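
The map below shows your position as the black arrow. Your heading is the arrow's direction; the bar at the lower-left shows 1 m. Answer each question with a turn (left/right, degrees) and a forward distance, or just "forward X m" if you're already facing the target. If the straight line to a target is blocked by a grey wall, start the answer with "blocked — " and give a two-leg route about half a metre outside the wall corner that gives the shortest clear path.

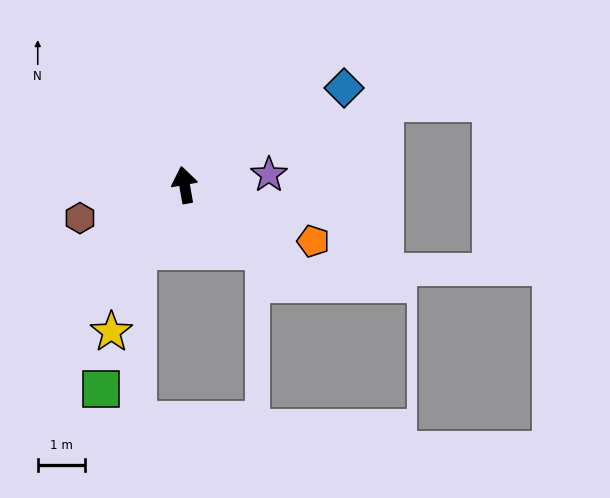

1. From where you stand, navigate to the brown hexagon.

turn left 98°, forward 2.3 m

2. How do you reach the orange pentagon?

turn right 124°, forward 3.0 m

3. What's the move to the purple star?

turn right 93°, forward 1.8 m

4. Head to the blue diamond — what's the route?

turn right 69°, forward 4.0 m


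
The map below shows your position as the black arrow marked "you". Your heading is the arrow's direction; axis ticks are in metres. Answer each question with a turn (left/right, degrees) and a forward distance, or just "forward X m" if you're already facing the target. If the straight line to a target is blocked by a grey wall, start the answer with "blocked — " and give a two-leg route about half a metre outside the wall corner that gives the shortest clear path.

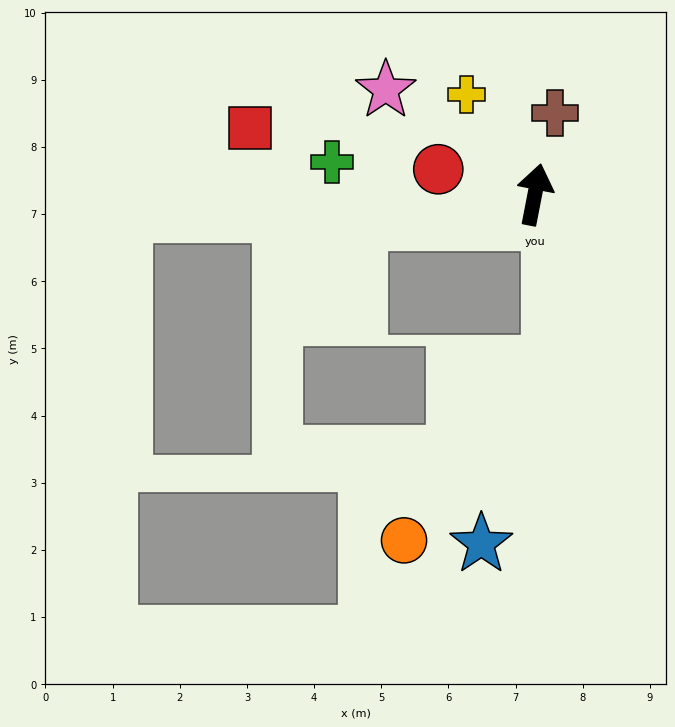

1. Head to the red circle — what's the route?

turn left 86°, forward 1.5 m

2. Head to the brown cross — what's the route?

turn right 3°, forward 1.2 m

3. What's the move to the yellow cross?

turn left 45°, forward 1.8 m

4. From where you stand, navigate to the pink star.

turn left 66°, forward 2.7 m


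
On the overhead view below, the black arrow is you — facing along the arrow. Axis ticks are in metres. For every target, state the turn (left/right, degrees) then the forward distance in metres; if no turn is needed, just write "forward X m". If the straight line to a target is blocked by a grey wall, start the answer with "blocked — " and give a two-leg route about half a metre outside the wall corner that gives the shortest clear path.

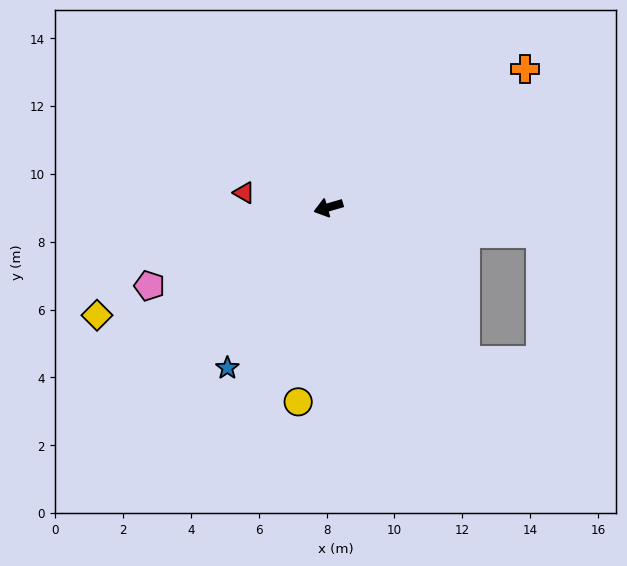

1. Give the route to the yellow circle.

turn left 65°, forward 5.8 m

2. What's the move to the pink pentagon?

turn left 7°, forward 5.8 m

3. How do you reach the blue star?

turn left 42°, forward 5.6 m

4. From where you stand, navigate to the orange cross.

turn right 161°, forward 7.1 m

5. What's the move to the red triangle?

turn right 26°, forward 2.5 m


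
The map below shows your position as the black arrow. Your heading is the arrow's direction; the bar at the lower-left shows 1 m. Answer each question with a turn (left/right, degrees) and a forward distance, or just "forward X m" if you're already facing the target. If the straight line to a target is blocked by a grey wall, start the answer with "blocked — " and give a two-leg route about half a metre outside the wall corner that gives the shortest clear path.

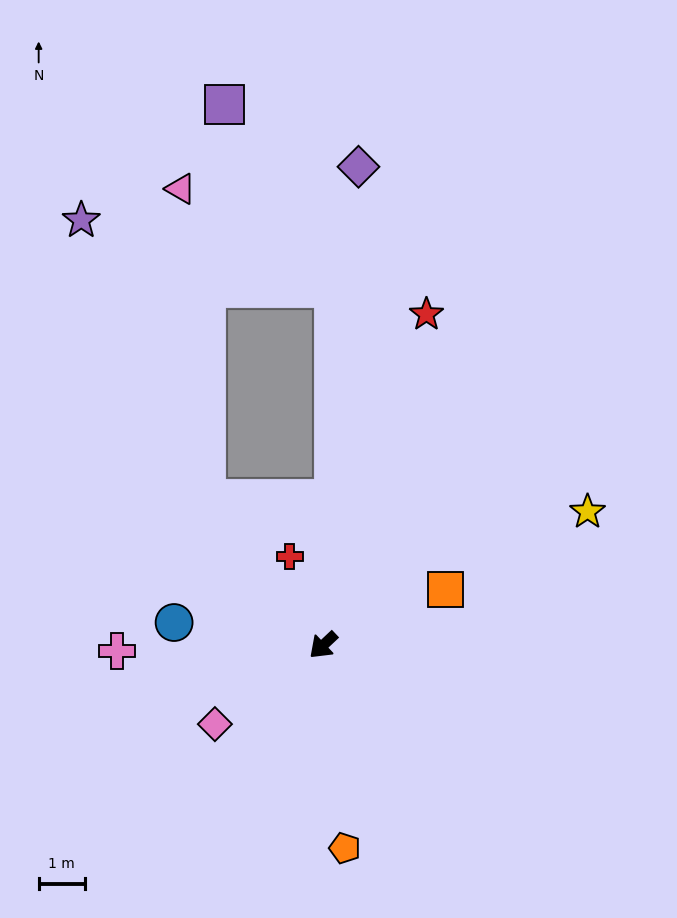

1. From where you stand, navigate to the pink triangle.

blocked — turn right 95°, forward 4.1 m, then turn right 33°, forward 6.8 m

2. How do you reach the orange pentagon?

turn left 53°, forward 4.4 m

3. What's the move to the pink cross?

turn right 42°, forward 4.5 m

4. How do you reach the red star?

turn right 151°, forward 7.5 m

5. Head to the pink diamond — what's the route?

turn right 7°, forward 2.9 m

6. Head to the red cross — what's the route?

turn right 113°, forward 2.1 m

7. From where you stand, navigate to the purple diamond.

turn right 137°, forward 10.4 m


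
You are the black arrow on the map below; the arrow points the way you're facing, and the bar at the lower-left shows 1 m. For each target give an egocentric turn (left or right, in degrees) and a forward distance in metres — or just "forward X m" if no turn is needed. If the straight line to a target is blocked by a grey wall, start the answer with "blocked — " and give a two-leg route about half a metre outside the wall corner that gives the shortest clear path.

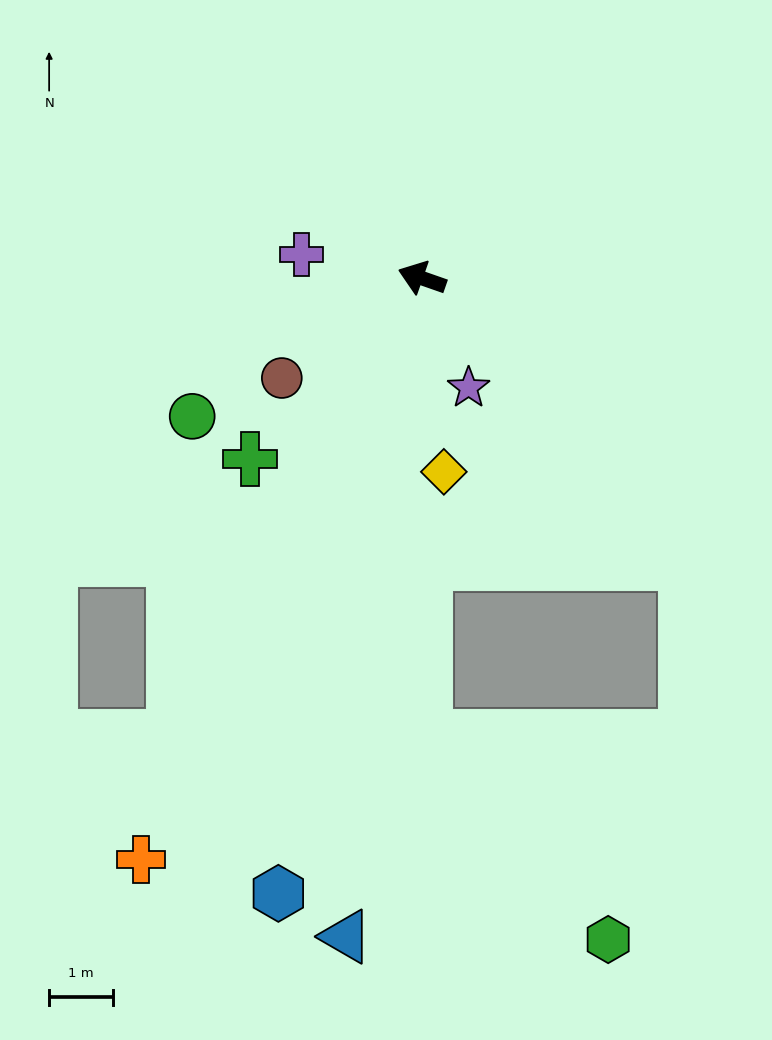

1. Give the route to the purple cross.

turn left 8°, forward 1.9 m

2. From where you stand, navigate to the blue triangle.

turn left 103°, forward 10.3 m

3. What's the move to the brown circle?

turn left 55°, forward 2.7 m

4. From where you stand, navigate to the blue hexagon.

turn left 96°, forward 9.8 m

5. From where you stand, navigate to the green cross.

turn left 66°, forward 3.9 m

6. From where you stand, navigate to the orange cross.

turn left 83°, forward 10.0 m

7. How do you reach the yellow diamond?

turn left 116°, forward 3.0 m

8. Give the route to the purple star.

turn left 132°, forward 1.9 m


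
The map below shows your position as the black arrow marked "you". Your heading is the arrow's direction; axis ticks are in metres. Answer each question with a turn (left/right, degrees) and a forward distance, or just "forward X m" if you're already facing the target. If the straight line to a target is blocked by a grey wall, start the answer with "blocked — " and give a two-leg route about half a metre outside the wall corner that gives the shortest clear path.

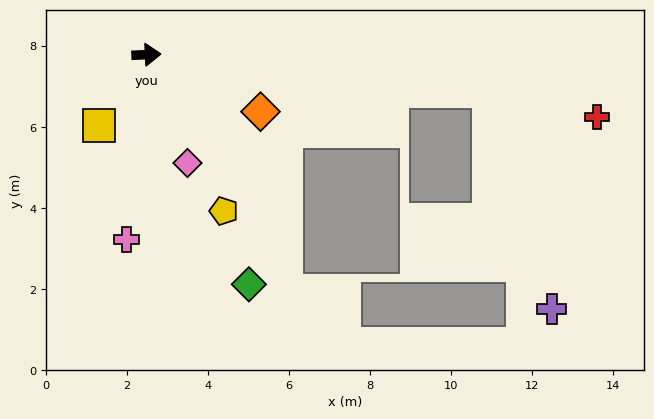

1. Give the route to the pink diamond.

turn right 72°, forward 2.9 m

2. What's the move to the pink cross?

turn right 99°, forward 4.6 m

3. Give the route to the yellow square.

turn right 126°, forward 2.1 m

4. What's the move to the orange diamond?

turn right 29°, forward 3.1 m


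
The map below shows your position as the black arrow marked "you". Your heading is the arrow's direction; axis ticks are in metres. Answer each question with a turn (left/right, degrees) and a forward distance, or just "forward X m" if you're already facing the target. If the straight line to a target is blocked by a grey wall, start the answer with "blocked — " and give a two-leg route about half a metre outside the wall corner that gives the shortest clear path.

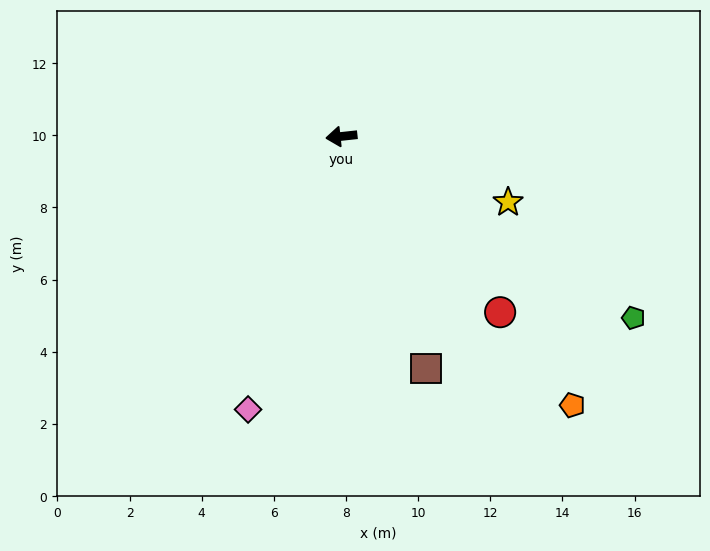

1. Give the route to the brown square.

turn left 104°, forward 6.9 m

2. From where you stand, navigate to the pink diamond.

turn left 65°, forward 8.0 m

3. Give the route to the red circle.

turn left 126°, forward 6.6 m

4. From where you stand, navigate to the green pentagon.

turn left 142°, forward 9.5 m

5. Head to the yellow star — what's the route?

turn left 152°, forward 5.0 m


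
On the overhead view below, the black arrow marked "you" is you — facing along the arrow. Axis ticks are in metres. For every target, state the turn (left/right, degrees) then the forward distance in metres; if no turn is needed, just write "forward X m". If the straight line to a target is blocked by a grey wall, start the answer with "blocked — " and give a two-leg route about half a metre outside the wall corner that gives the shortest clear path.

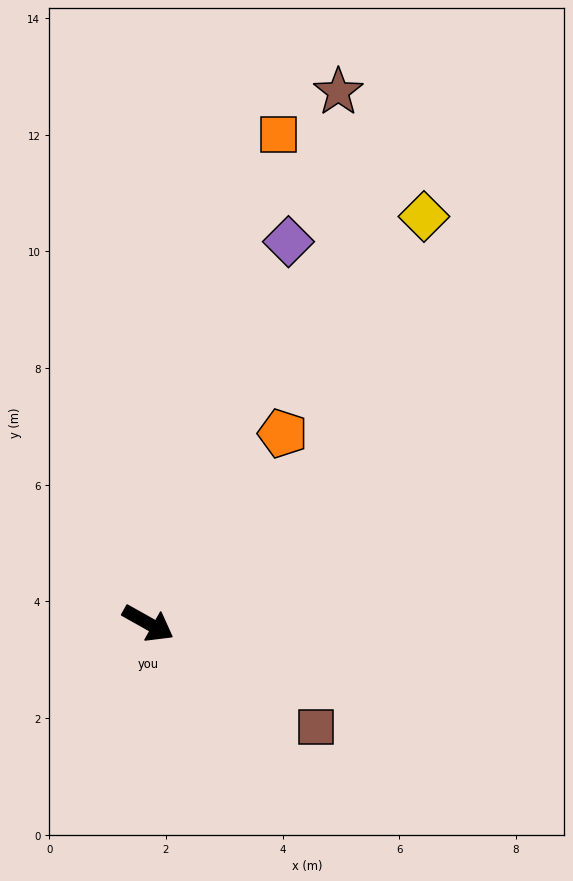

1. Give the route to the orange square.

turn left 104°, forward 8.7 m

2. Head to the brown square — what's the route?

turn right 2°, forward 3.4 m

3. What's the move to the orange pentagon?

turn left 84°, forward 4.0 m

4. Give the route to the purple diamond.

turn left 99°, forward 7.0 m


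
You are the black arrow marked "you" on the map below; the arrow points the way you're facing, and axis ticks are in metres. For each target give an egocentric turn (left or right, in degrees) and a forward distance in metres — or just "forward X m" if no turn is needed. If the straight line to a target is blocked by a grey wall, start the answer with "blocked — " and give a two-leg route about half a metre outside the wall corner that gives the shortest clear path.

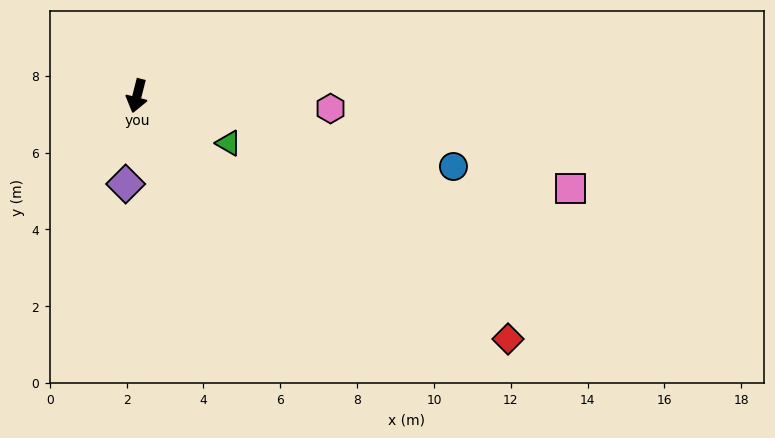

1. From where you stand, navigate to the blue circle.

turn left 92°, forward 8.4 m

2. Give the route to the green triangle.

turn left 77°, forward 2.7 m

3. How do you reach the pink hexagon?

turn left 101°, forward 5.0 m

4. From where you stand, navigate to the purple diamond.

turn left 7°, forward 2.3 m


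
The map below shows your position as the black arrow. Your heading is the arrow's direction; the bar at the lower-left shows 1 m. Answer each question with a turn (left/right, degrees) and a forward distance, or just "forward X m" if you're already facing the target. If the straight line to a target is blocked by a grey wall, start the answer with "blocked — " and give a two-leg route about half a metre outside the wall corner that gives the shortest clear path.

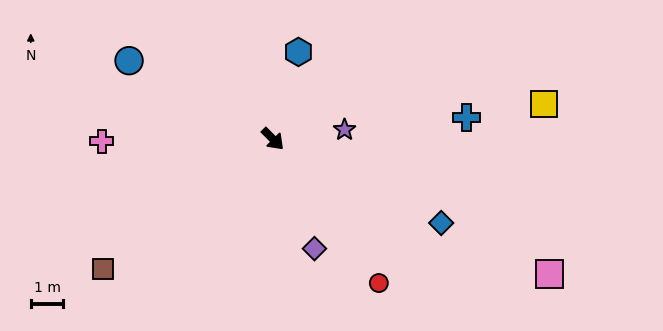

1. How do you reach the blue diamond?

turn left 19°, forward 5.8 m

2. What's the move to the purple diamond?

turn right 24°, forward 3.6 m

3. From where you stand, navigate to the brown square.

turn right 97°, forward 6.6 m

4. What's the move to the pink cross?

turn right 134°, forward 5.2 m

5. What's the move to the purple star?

turn left 53°, forward 2.2 m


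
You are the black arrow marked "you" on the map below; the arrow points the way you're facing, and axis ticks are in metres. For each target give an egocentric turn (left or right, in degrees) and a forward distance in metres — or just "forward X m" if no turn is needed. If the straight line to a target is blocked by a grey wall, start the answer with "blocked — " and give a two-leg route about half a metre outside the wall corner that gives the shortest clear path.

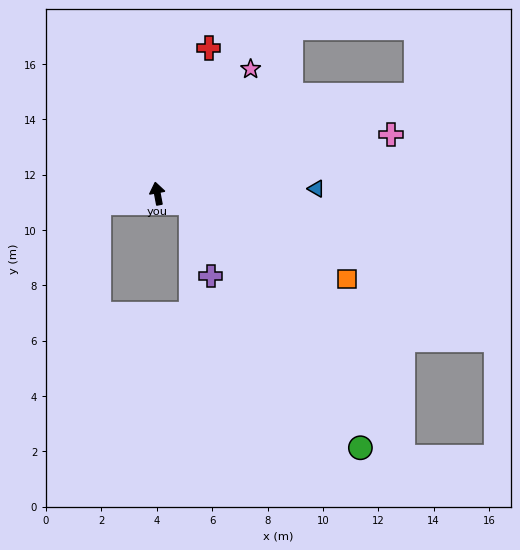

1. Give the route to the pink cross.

turn right 86°, forward 8.7 m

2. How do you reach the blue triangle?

turn right 99°, forward 5.7 m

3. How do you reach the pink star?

turn right 47°, forward 5.6 m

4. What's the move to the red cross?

turn right 30°, forward 5.6 m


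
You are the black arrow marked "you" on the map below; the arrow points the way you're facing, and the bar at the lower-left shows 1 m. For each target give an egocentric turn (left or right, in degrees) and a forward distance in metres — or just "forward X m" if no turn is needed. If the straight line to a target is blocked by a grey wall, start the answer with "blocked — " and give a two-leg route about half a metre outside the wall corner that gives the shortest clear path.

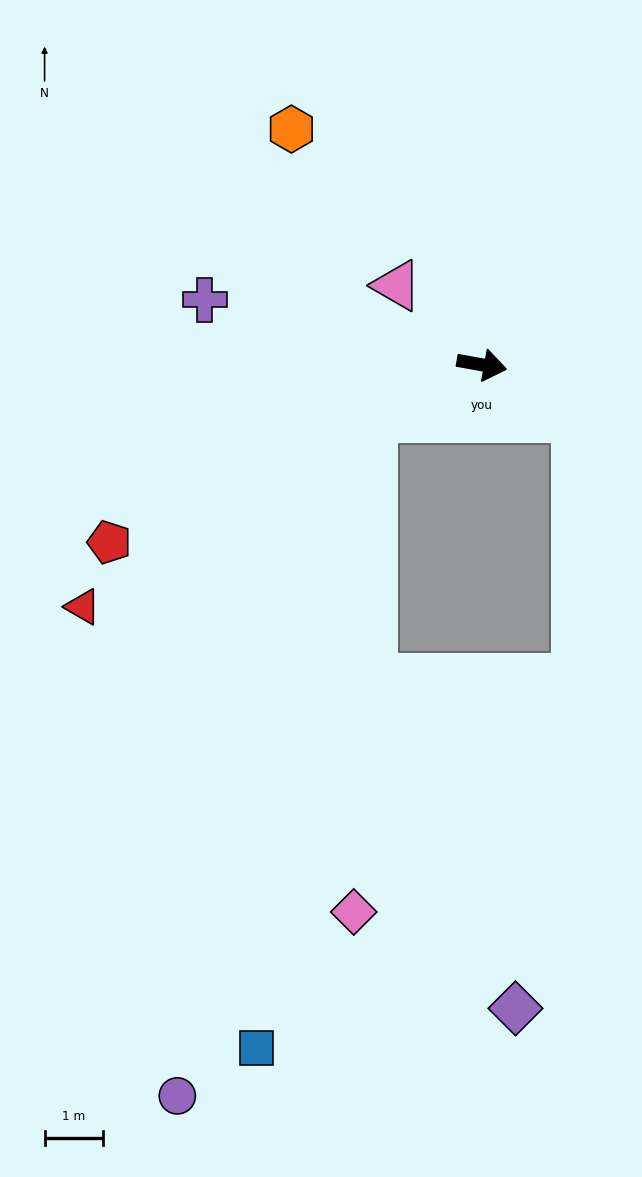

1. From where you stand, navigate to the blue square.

blocked — turn right 144°, forward 2.1 m, then turn left 54°, forward 11.0 m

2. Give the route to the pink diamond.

blocked — turn right 144°, forward 2.1 m, then turn left 62°, forward 8.5 m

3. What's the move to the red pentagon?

turn right 144°, forward 7.1 m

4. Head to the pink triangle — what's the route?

turn left 147°, forward 2.0 m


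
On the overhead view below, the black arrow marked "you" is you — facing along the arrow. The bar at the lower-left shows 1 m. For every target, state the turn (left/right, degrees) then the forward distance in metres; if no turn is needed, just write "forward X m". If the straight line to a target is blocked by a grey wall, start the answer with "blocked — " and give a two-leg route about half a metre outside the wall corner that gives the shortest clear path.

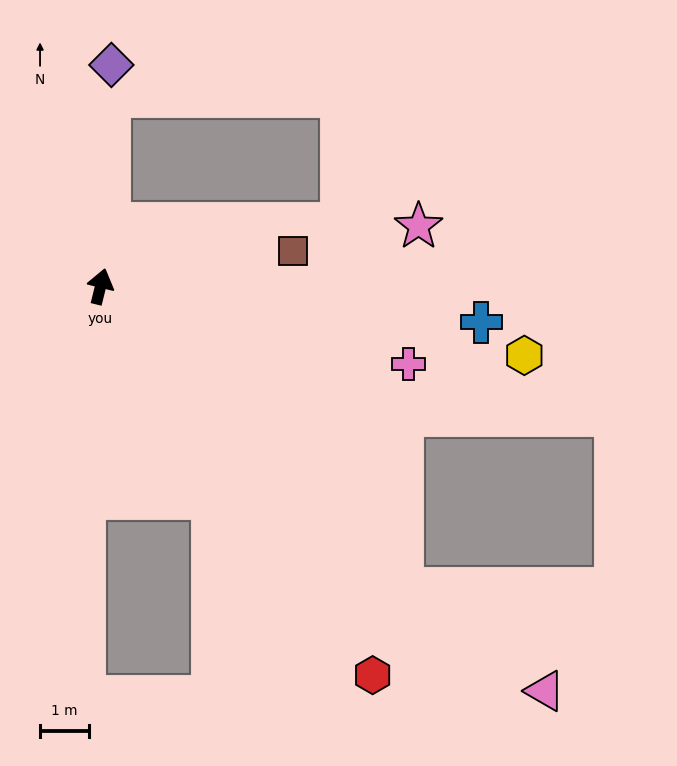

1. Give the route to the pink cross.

turn right 90°, forward 6.5 m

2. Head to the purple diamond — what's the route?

turn left 11°, forward 4.6 m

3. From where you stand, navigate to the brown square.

turn right 66°, forward 4.0 m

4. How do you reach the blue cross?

turn right 82°, forward 7.9 m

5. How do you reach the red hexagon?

turn right 131°, forward 9.8 m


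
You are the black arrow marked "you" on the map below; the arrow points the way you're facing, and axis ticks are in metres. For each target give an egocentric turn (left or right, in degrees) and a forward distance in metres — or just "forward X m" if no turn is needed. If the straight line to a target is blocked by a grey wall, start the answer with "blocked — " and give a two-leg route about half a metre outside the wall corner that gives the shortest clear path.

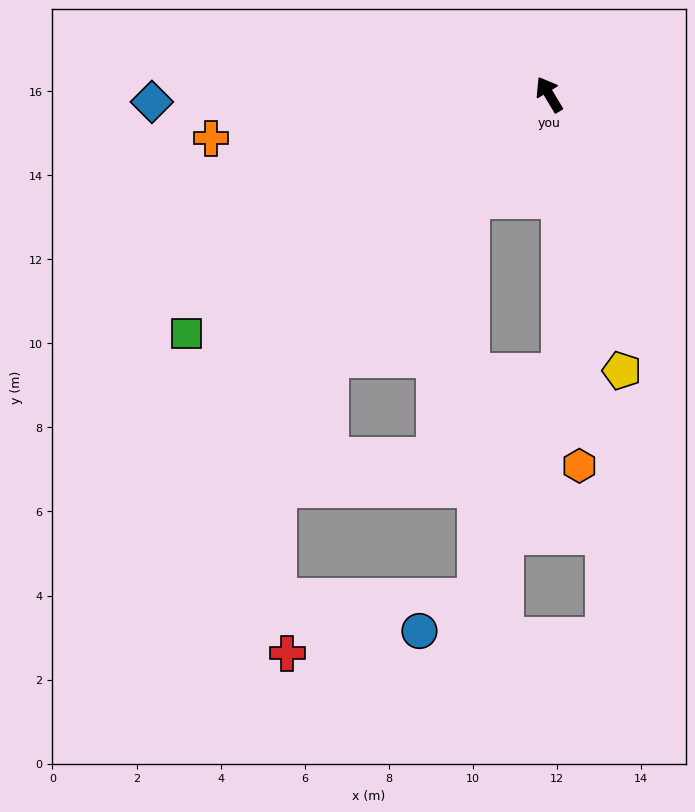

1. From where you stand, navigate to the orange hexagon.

turn left 154°, forward 8.9 m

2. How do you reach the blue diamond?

turn left 60°, forward 9.5 m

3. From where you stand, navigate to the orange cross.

turn left 66°, forward 8.1 m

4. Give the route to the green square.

turn left 92°, forward 10.3 m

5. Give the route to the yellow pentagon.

turn left 164°, forward 6.8 m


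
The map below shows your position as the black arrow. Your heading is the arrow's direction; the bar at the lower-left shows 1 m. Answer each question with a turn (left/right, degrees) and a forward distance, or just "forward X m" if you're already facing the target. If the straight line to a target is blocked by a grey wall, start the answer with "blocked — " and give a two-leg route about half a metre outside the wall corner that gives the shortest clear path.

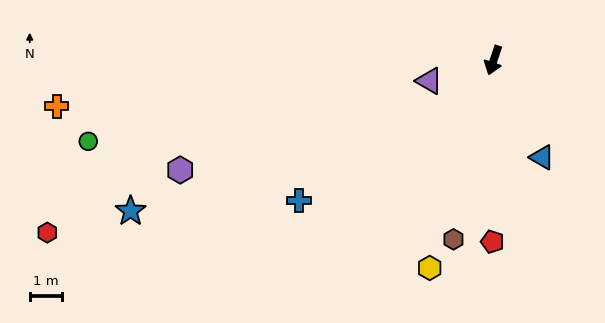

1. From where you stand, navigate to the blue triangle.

turn left 45°, forward 3.4 m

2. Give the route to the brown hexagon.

turn left 6°, forward 5.7 m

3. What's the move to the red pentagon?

turn left 18°, forward 5.7 m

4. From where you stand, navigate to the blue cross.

turn right 36°, forward 7.5 m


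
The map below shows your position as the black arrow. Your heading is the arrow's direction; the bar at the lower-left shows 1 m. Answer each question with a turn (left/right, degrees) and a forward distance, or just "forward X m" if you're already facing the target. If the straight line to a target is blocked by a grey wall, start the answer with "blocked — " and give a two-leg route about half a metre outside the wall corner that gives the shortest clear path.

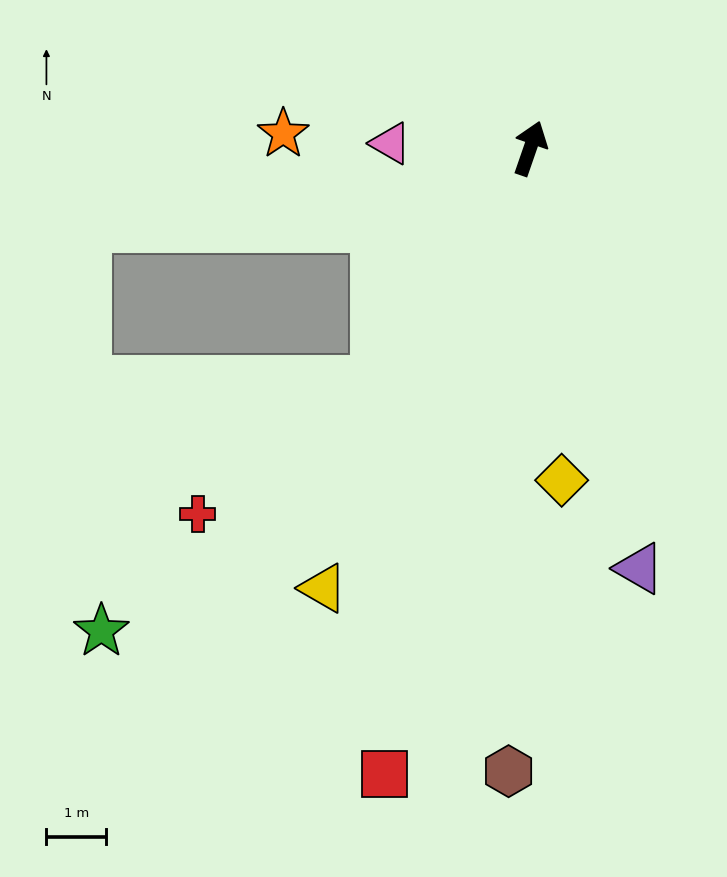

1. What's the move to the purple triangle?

turn right 146°, forward 7.2 m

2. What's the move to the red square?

turn right 174°, forward 10.7 m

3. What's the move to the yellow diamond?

turn right 155°, forward 5.6 m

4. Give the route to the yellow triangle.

turn left 174°, forward 8.1 m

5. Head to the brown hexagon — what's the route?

turn right 163°, forward 10.4 m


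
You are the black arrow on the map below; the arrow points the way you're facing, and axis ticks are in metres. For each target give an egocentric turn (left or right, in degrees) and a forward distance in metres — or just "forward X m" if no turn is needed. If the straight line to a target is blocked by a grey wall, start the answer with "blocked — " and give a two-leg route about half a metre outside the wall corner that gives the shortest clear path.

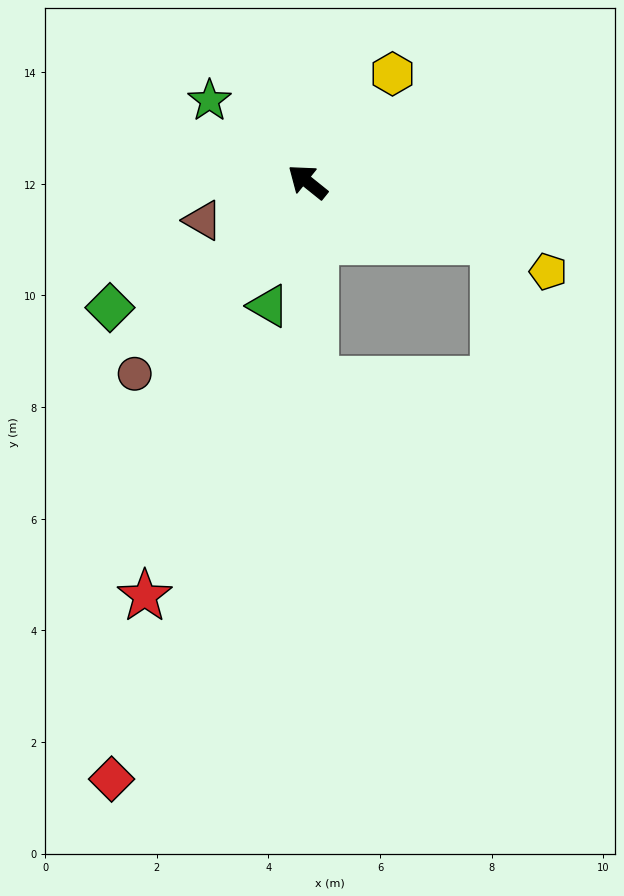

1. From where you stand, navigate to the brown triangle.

turn left 59°, forward 2.0 m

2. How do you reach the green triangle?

turn left 111°, forward 2.3 m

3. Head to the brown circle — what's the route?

turn left 87°, forward 4.6 m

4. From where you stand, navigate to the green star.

forward 2.3 m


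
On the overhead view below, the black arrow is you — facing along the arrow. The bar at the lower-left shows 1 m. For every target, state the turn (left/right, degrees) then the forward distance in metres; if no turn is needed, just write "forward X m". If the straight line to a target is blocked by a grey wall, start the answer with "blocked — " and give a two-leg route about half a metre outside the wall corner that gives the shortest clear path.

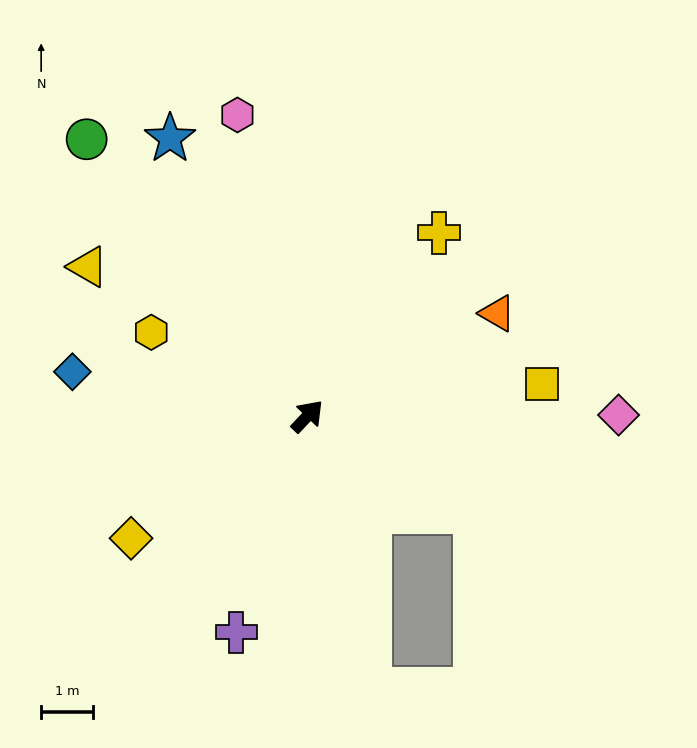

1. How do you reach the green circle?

turn left 82°, forward 6.9 m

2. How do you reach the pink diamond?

turn right 46°, forward 6.0 m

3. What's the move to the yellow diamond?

turn left 168°, forward 4.2 m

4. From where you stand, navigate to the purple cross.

turn right 155°, forward 4.4 m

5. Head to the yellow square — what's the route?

turn right 39°, forward 4.6 m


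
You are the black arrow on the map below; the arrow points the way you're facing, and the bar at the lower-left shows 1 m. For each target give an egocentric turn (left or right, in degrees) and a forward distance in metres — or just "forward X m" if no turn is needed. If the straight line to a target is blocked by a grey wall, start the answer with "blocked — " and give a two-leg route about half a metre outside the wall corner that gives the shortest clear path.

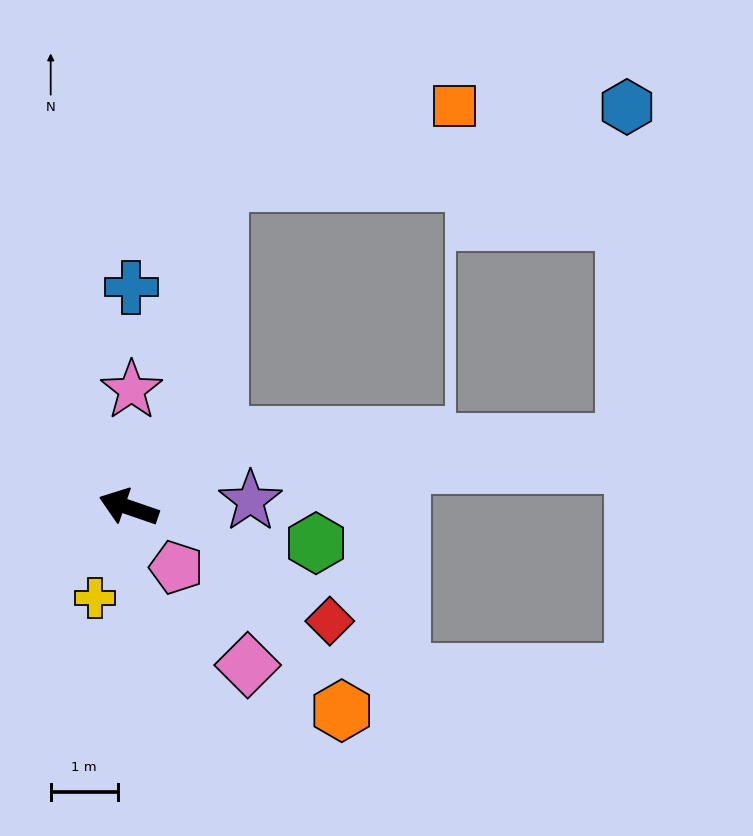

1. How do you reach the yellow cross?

turn left 89°, forward 1.4 m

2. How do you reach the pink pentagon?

turn left 147°, forward 1.1 m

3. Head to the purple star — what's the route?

turn right 158°, forward 1.8 m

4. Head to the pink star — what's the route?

turn right 72°, forward 1.8 m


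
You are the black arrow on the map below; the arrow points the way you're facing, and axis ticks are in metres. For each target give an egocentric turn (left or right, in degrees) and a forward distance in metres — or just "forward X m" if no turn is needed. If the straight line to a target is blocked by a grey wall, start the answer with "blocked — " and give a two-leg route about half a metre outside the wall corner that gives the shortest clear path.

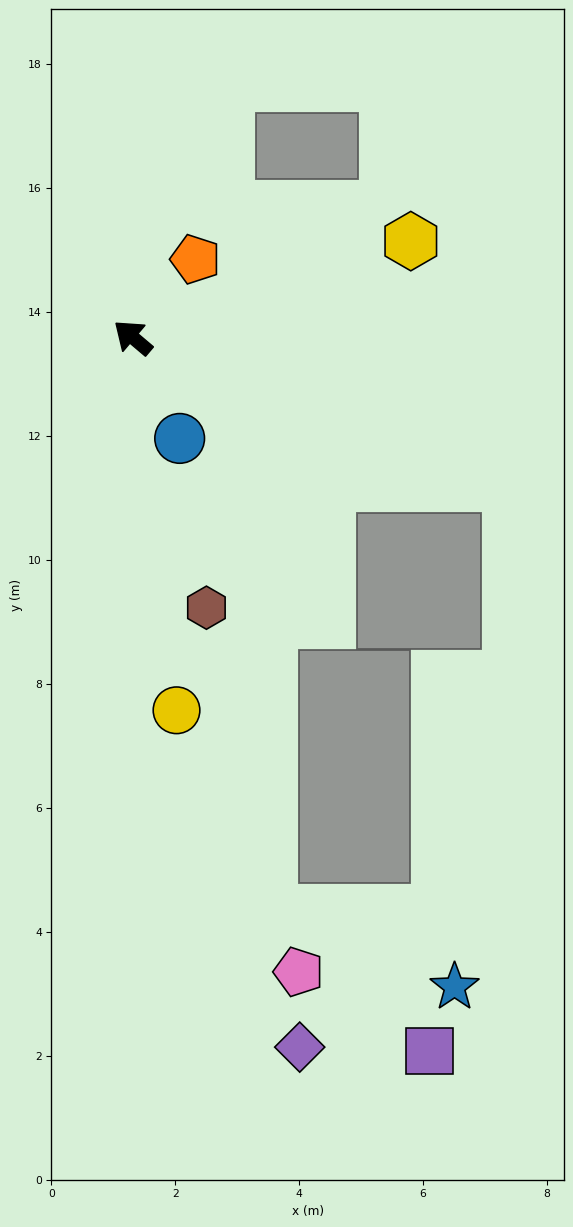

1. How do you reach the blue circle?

turn left 155°, forward 1.8 m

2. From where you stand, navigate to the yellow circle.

turn left 137°, forward 6.1 m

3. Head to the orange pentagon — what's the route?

turn right 88°, forward 1.6 m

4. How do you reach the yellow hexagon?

turn right 121°, forward 4.7 m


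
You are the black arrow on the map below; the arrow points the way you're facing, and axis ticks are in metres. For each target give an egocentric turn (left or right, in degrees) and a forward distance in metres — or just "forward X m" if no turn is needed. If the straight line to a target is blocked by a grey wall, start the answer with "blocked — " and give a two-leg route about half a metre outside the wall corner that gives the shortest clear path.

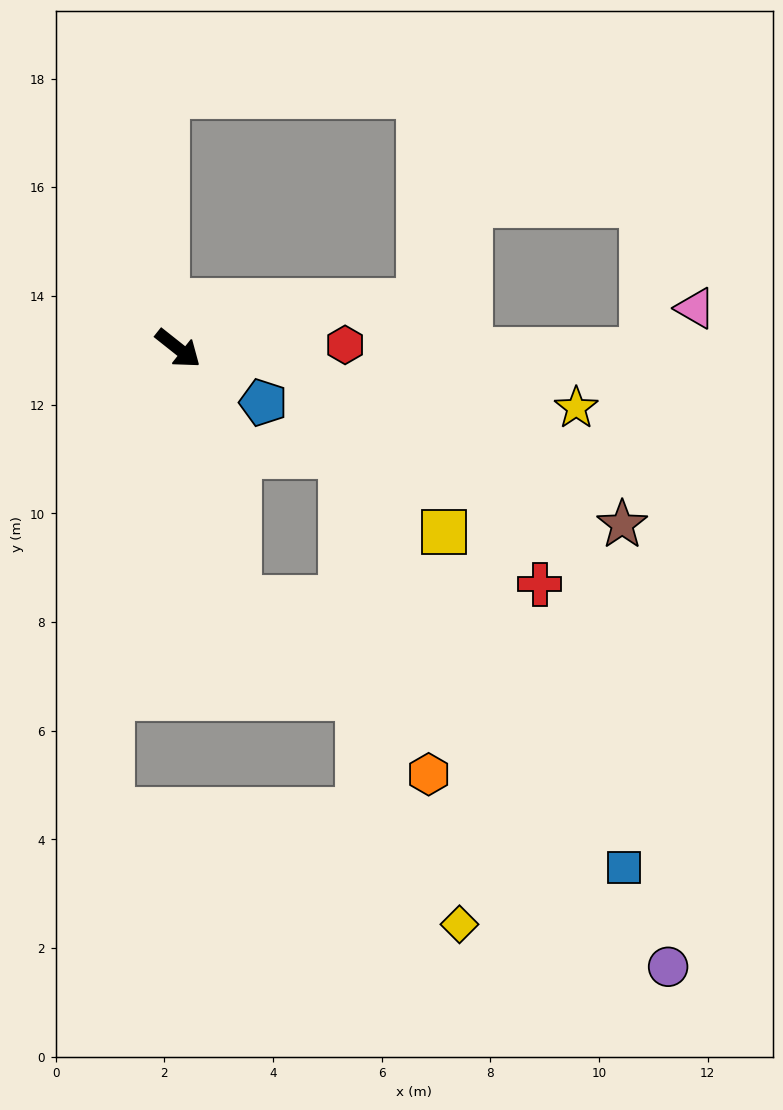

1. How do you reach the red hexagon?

turn left 40°, forward 3.1 m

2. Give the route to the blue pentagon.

turn left 6°, forward 1.9 m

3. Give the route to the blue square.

blocked — turn right 38°, forward 4.7 m, then turn left 42°, forward 8.7 m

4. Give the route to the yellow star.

turn left 30°, forward 7.4 m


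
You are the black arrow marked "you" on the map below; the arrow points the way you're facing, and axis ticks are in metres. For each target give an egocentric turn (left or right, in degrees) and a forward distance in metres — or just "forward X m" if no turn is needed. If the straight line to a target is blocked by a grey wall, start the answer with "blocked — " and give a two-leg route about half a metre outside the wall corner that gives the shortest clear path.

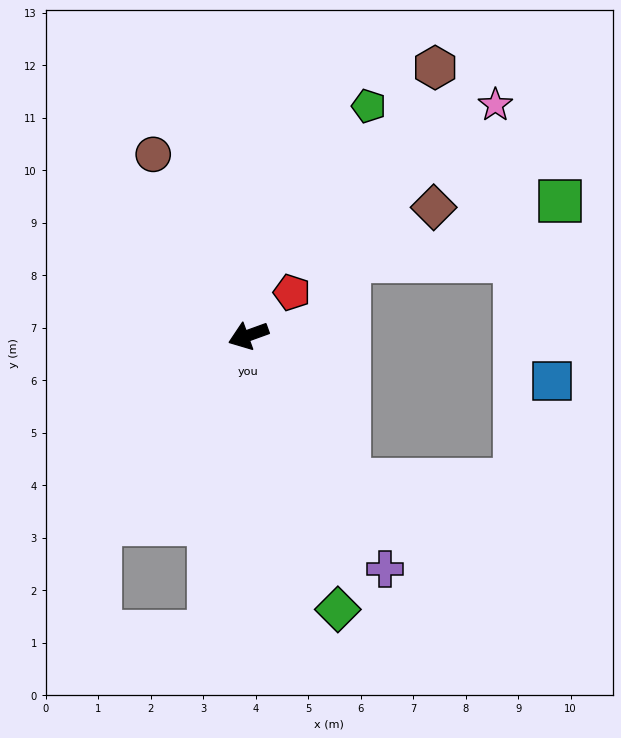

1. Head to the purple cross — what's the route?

turn left 100°, forward 5.2 m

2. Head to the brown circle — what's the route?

turn right 82°, forward 3.9 m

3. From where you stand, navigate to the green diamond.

turn left 88°, forward 5.5 m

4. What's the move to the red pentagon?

turn right 155°, forward 1.2 m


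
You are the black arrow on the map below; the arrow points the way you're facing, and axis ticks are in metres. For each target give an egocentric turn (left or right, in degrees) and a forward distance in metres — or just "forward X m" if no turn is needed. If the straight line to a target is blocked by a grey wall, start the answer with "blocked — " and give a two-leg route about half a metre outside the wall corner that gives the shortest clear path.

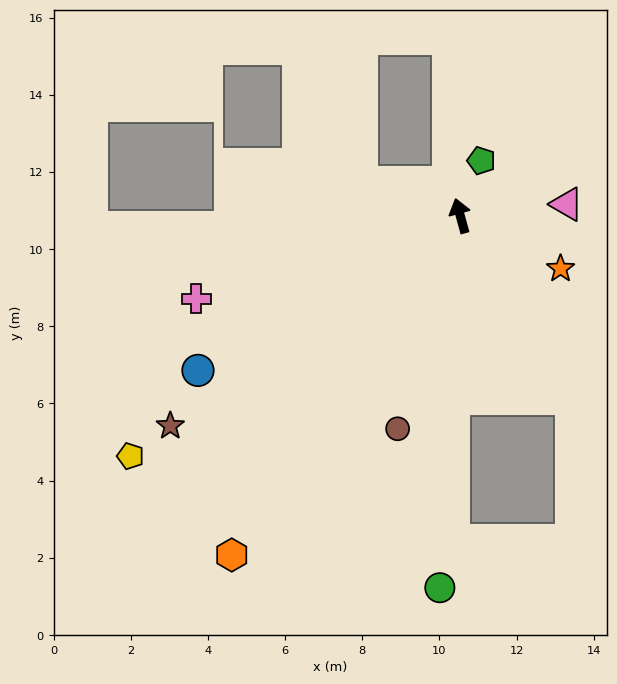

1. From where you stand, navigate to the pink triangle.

turn right 99°, forward 2.8 m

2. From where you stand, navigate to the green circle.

turn left 161°, forward 9.7 m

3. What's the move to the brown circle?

turn left 148°, forward 5.8 m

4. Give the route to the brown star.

turn left 111°, forward 9.3 m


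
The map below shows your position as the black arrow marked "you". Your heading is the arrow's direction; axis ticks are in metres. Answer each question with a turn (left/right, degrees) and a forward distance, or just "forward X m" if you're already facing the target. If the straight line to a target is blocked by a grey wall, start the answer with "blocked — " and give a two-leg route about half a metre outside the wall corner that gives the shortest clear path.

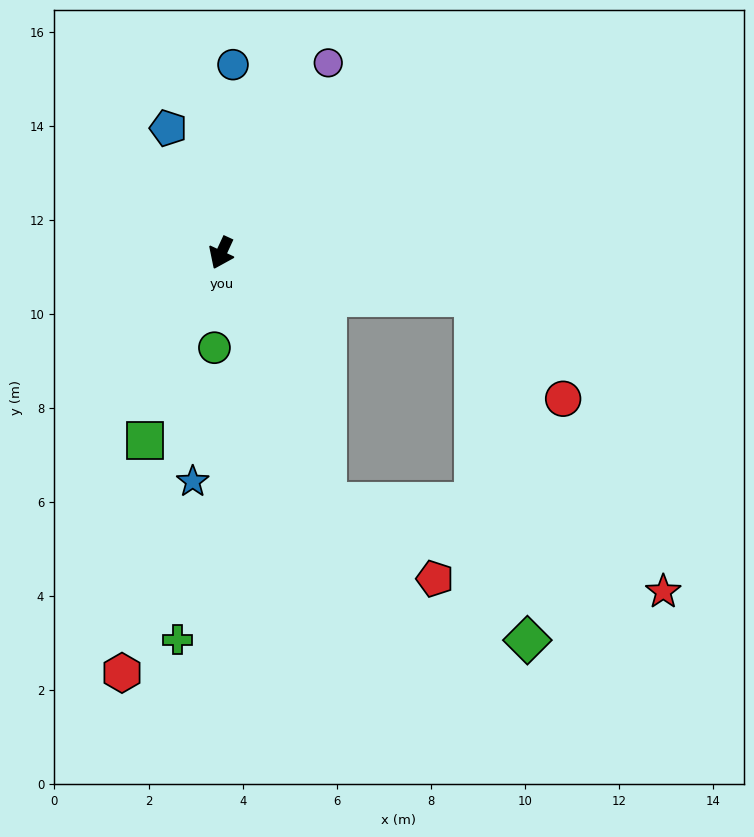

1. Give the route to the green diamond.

blocked — turn left 105°, forward 5.4 m, then turn right 71°, forward 7.4 m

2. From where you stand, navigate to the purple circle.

turn left 175°, forward 4.6 m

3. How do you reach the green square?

turn left 3°, forward 4.3 m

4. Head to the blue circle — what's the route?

turn right 159°, forward 4.0 m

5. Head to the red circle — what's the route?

blocked — turn left 105°, forward 5.4 m, then turn right 39°, forward 2.9 m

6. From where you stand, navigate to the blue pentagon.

turn right 132°, forward 2.9 m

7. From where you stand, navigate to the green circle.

turn left 21°, forward 2.0 m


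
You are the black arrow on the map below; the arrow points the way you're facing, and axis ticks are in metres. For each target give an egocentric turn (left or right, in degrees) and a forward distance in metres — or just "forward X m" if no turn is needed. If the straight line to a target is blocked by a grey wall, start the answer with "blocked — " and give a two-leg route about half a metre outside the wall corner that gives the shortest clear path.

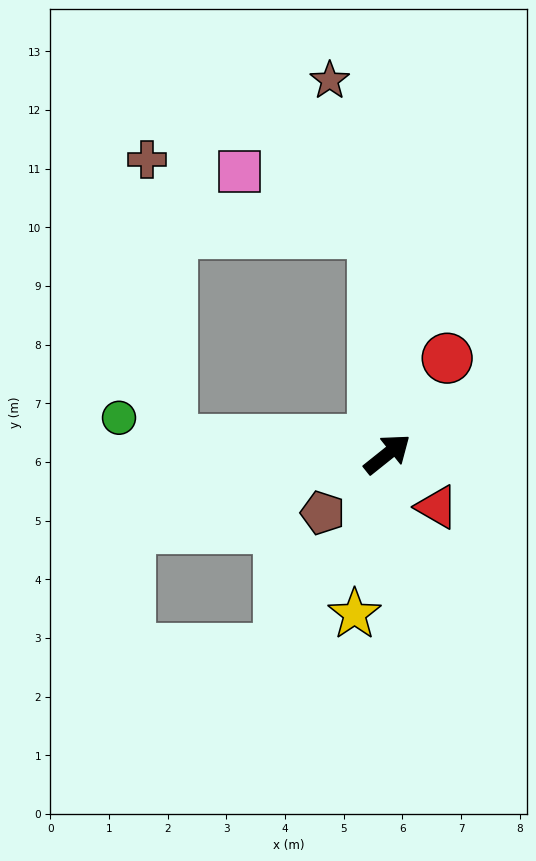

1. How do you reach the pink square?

blocked — turn left 55°, forward 3.8 m, then turn left 61°, forward 2.5 m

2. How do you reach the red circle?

turn left 19°, forward 1.9 m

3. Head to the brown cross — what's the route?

blocked — turn left 137°, forward 3.7 m, then turn right 80°, forward 4.8 m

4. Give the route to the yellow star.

turn right 140°, forward 2.8 m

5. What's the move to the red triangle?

turn right 86°, forward 1.2 m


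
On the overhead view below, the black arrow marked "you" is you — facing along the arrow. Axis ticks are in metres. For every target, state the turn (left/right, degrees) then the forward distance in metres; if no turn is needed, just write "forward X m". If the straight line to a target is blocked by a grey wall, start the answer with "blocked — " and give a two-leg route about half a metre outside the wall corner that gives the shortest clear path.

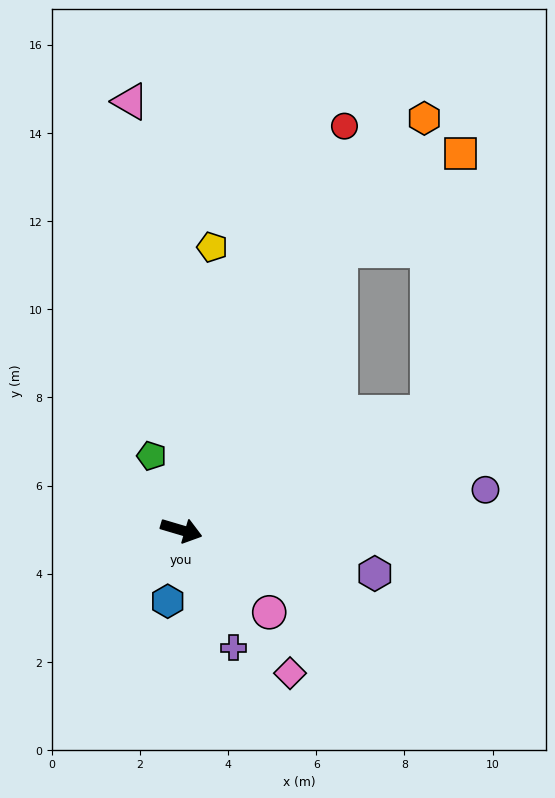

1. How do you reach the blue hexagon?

turn right 84°, forward 1.6 m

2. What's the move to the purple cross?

turn right 50°, forward 2.9 m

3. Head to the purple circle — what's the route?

turn left 24°, forward 7.0 m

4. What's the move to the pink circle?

turn right 27°, forward 2.7 m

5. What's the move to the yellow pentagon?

turn left 100°, forward 6.5 m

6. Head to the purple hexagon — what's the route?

turn left 4°, forward 4.5 m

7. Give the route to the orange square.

blocked — turn left 77°, forward 7.3 m, then turn right 22°, forward 3.5 m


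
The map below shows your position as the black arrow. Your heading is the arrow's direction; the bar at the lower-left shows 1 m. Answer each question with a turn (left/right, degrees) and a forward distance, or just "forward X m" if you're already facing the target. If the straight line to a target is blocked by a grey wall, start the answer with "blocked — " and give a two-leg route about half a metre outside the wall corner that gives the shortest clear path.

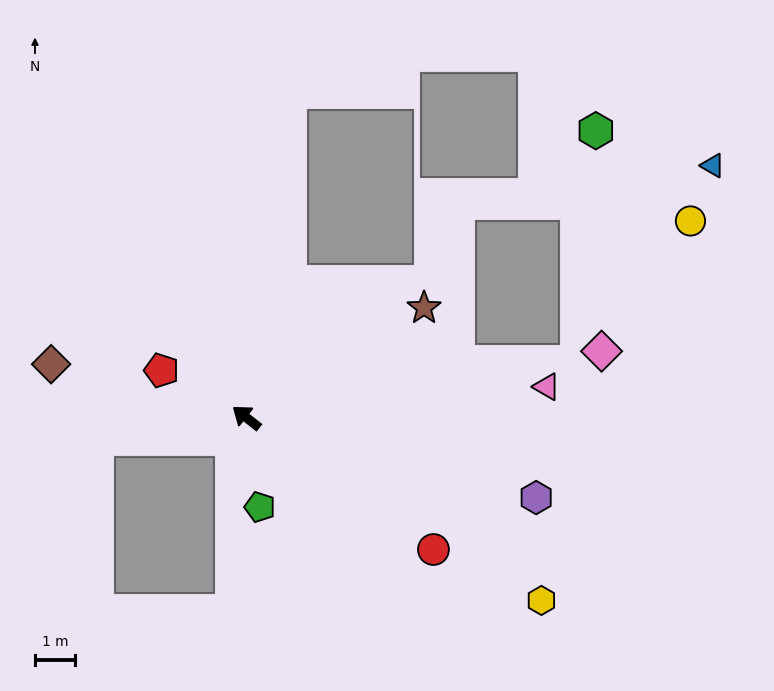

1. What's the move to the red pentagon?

turn left 9°, forward 2.4 m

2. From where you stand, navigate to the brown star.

turn right 110°, forward 5.2 m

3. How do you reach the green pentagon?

turn left 137°, forward 2.3 m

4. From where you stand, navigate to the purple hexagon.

turn right 157°, forward 7.5 m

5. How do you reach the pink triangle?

turn right 136°, forward 7.5 m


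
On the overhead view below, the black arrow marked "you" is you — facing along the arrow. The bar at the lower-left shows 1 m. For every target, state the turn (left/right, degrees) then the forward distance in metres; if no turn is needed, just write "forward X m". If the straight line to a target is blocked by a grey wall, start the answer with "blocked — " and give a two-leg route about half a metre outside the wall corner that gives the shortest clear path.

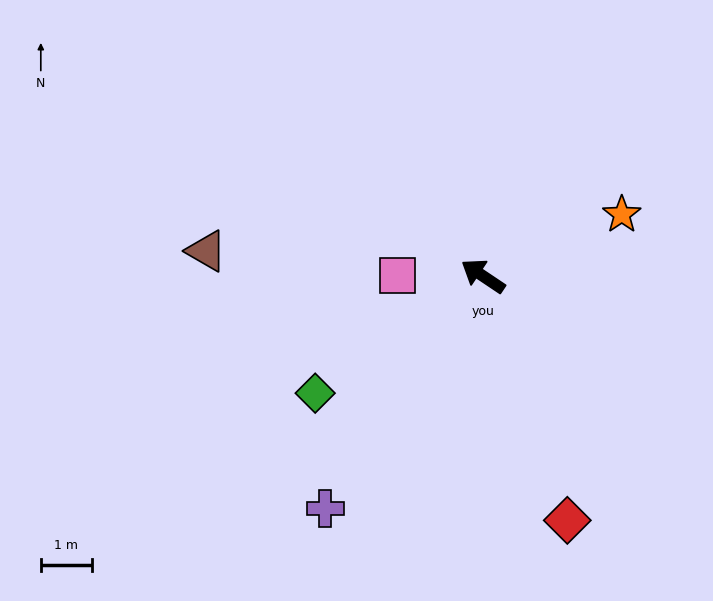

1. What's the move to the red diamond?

turn left 143°, forward 5.0 m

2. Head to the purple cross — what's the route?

turn left 90°, forward 5.5 m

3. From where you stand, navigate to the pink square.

turn left 33°, forward 1.7 m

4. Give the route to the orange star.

turn right 122°, forward 3.0 m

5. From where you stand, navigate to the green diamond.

turn left 69°, forward 4.0 m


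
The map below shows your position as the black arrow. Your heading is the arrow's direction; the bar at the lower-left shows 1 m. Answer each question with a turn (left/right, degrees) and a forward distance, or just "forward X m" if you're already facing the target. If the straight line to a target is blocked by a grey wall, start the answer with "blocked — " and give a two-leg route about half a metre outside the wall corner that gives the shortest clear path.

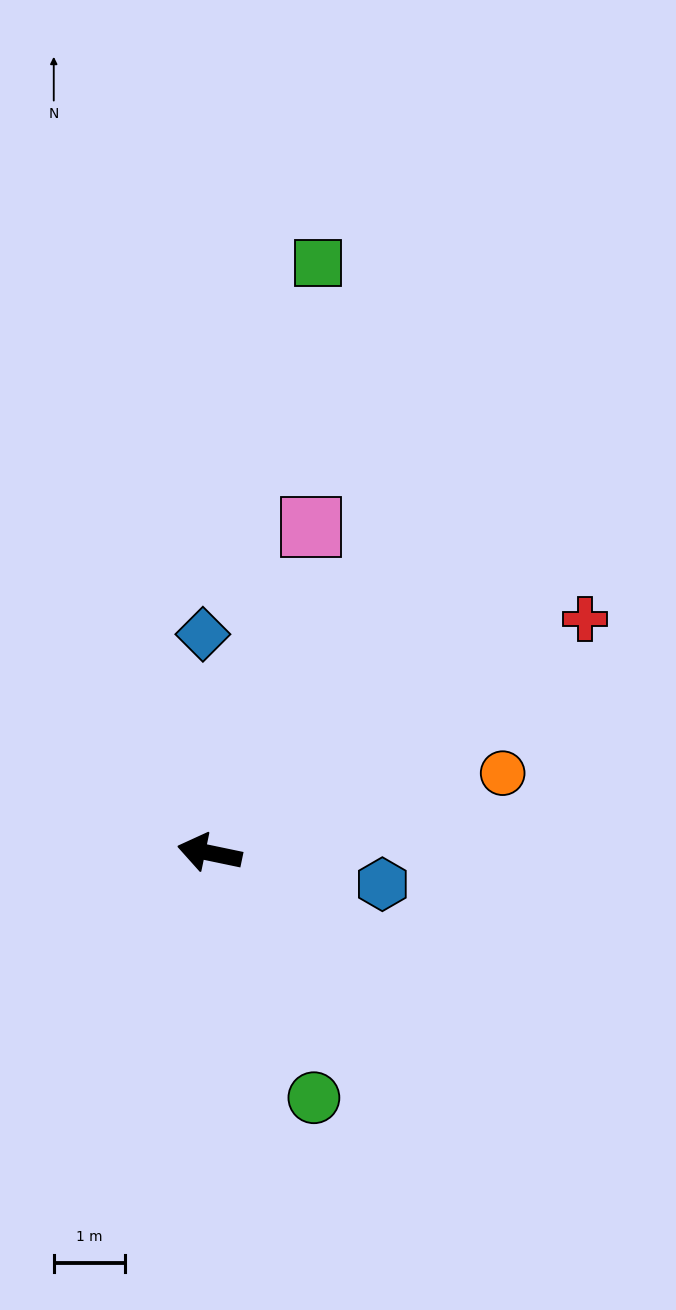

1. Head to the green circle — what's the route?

turn left 125°, forward 3.7 m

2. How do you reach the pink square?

turn right 95°, forward 4.8 m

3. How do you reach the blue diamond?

turn right 76°, forward 3.1 m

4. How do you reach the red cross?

turn right 136°, forward 6.2 m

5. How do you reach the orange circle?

turn right 153°, forward 4.3 m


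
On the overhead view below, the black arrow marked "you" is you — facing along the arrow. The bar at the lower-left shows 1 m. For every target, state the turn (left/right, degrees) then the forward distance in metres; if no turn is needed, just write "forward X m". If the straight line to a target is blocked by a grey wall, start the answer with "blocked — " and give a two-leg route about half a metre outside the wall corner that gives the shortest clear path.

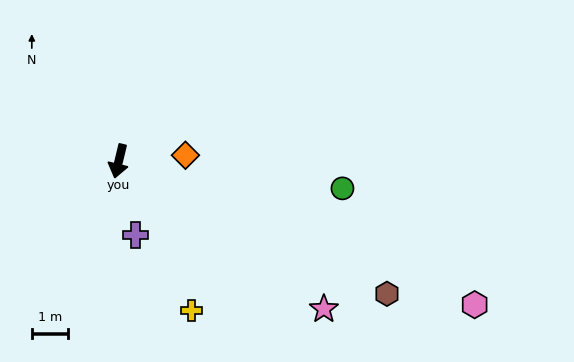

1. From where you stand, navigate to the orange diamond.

turn left 109°, forward 1.9 m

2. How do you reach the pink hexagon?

turn left 82°, forward 10.6 m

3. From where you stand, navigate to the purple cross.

turn left 26°, forward 2.1 m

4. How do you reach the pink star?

turn left 68°, forward 7.0 m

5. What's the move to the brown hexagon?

turn left 77°, forward 8.3 m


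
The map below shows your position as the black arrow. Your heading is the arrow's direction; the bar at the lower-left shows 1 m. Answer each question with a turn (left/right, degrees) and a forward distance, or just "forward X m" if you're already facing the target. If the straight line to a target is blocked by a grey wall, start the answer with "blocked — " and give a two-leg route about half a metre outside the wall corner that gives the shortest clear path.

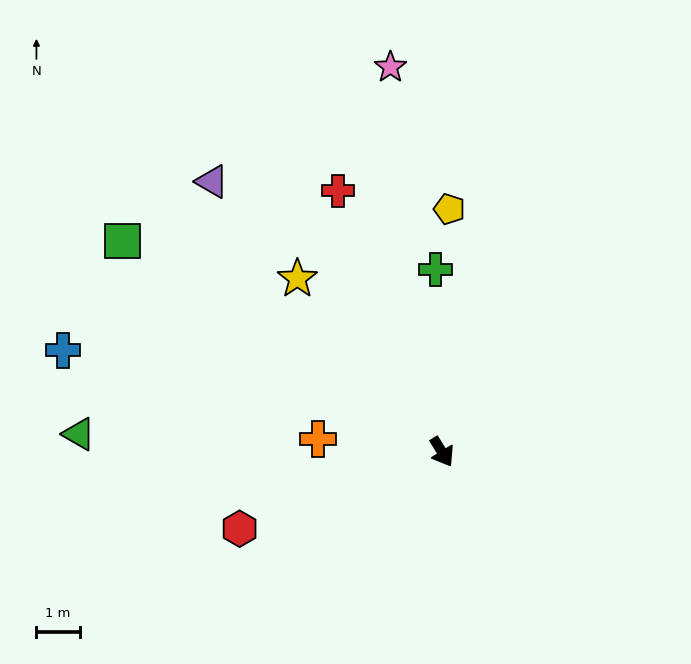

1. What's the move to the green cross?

turn left 150°, forward 4.2 m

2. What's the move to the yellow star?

turn right 172°, forward 5.2 m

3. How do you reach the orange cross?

turn right 128°, forward 2.9 m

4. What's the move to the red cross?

turn left 170°, forward 6.5 m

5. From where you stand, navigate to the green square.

turn right 155°, forward 8.8 m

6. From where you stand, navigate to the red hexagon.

turn right 101°, forward 5.0 m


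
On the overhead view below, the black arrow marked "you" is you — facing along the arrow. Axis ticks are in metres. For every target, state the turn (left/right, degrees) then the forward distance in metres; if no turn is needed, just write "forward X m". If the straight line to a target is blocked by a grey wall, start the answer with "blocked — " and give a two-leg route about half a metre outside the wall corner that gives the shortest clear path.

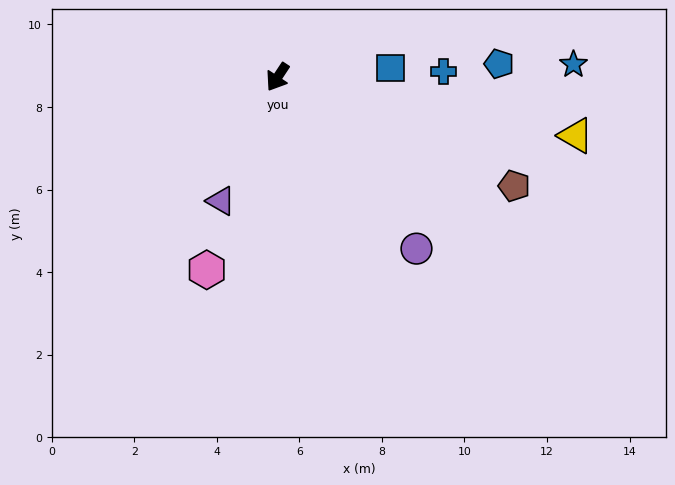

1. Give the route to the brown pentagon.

turn left 99°, forward 6.3 m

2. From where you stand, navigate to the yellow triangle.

turn left 112°, forward 7.4 m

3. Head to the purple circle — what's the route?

turn left 72°, forward 5.3 m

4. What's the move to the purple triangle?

turn left 9°, forward 3.3 m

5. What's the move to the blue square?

turn left 128°, forward 2.7 m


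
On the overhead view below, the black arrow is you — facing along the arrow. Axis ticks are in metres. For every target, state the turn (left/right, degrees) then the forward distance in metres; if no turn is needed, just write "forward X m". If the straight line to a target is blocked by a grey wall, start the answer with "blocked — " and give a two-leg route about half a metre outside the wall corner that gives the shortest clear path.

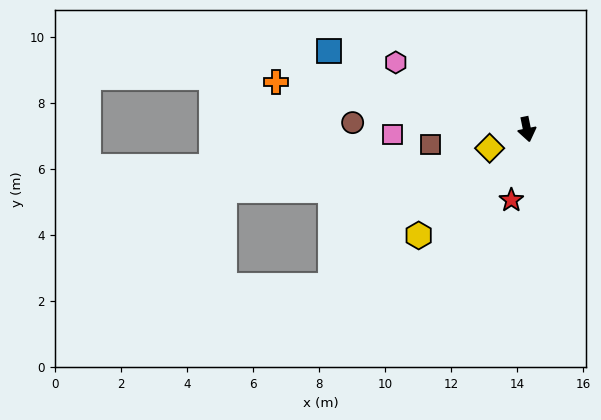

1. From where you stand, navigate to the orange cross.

turn right 112°, forward 7.7 m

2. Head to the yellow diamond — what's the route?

turn right 75°, forward 1.3 m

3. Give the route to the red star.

turn right 24°, forward 2.2 m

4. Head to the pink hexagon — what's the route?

turn right 129°, forward 4.5 m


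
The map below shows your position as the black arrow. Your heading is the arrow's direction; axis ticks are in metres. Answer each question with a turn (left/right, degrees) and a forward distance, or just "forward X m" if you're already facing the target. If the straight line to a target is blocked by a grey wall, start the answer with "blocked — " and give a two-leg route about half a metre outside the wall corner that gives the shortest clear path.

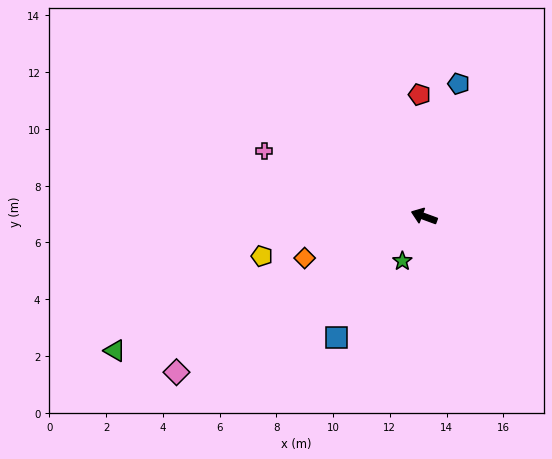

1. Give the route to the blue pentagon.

turn right 84°, forward 4.8 m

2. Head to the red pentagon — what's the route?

turn right 68°, forward 4.3 m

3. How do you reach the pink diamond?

turn left 52°, forward 10.3 m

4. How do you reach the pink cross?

turn right 2°, forward 6.1 m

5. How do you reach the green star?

turn left 84°, forward 1.7 m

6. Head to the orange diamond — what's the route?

turn left 39°, forward 4.5 m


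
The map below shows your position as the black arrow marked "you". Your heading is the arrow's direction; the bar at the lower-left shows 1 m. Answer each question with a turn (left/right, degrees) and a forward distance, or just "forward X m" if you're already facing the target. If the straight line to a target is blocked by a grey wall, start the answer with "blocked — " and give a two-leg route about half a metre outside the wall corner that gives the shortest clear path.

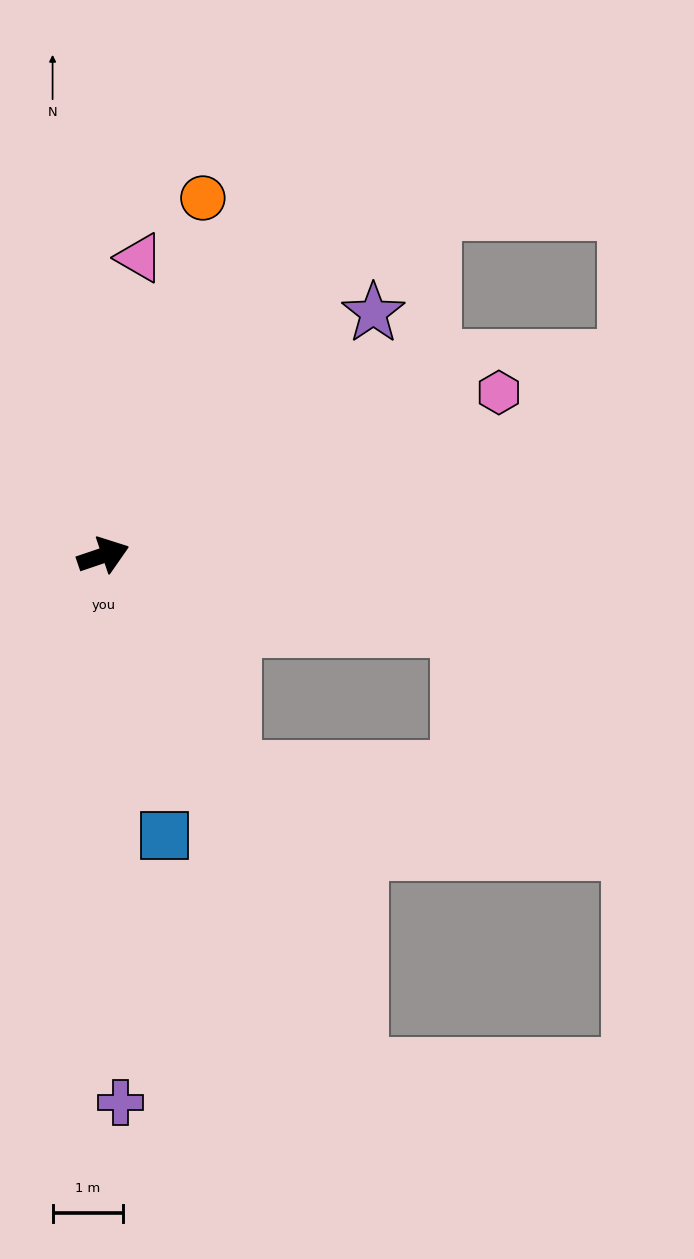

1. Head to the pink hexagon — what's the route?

turn left 4°, forward 6.1 m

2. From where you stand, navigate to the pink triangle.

turn left 64°, forward 4.3 m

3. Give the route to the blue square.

turn right 96°, forward 4.1 m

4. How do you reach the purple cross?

turn right 107°, forward 7.8 m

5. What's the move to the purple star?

turn left 23°, forward 5.2 m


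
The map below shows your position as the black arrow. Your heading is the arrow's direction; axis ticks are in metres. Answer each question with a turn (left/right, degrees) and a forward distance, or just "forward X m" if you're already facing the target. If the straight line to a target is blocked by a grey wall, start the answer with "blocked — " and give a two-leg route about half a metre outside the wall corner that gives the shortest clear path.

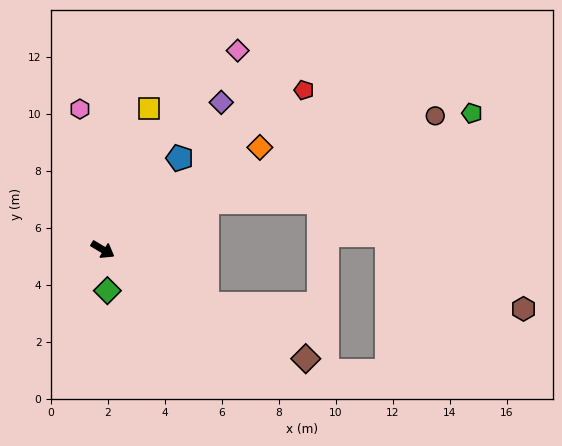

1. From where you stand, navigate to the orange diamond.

turn left 64°, forward 6.6 m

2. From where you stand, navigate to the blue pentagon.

turn left 81°, forward 4.2 m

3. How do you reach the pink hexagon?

turn left 130°, forward 5.0 m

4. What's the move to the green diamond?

turn right 53°, forward 1.5 m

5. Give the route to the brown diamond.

turn left 3°, forward 8.1 m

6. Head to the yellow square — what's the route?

turn left 103°, forward 5.2 m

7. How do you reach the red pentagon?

turn left 69°, forward 9.0 m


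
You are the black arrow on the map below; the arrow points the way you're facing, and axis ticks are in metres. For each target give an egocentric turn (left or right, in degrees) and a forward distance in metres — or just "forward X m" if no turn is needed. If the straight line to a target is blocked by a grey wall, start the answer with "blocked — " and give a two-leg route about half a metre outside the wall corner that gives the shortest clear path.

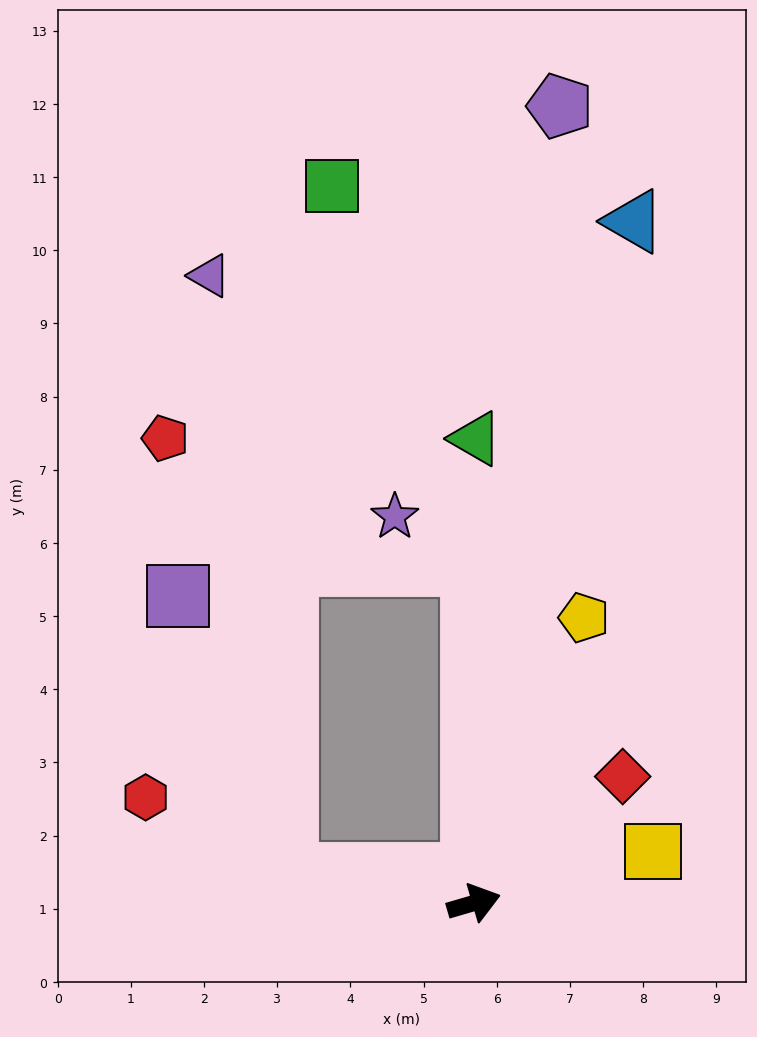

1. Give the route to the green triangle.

turn left 73°, forward 6.3 m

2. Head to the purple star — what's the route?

blocked — turn left 74°, forward 4.6 m, then turn left 58°, forward 1.2 m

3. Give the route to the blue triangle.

turn left 61°, forward 9.6 m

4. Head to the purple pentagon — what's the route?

turn left 68°, forward 11.0 m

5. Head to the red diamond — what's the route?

turn left 24°, forward 2.7 m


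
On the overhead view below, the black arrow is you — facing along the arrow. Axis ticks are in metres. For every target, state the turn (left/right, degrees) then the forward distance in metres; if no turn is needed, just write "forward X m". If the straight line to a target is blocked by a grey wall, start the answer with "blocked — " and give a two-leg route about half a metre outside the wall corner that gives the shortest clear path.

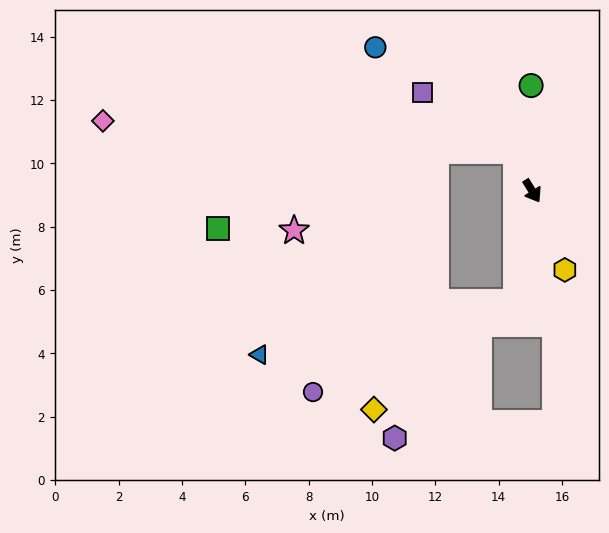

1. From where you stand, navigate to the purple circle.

blocked — turn right 40°, forward 3.5 m, then turn right 58°, forward 7.0 m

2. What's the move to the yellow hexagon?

turn right 9°, forward 2.7 m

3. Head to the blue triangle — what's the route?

blocked — turn right 40°, forward 3.5 m, then turn right 70°, forward 8.3 m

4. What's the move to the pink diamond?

blocked — turn left 169°, forward 1.4 m, then turn left 65°, forward 13.1 m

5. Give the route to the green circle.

turn left 149°, forward 3.3 m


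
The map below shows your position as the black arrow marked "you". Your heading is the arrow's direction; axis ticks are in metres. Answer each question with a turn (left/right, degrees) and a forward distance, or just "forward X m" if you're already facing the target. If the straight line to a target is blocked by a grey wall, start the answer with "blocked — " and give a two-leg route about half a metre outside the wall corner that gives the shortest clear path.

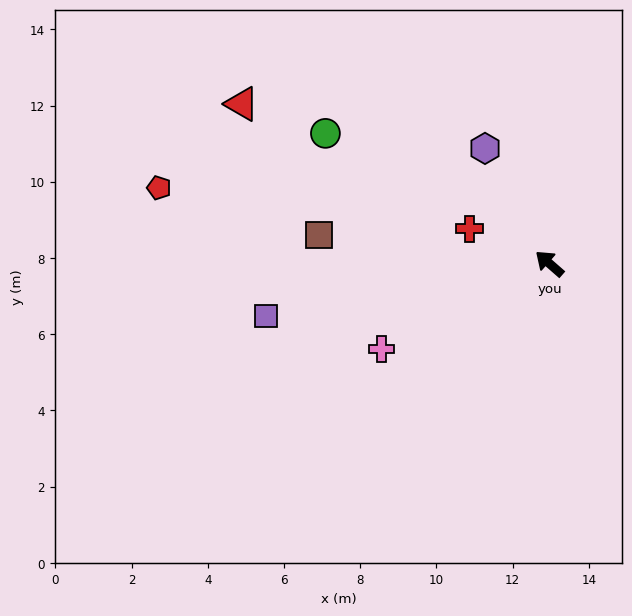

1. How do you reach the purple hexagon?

turn right 20°, forward 3.5 m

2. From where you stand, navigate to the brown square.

turn left 34°, forward 6.1 m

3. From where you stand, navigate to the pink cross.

turn left 68°, forward 5.0 m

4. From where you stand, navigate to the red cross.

turn left 18°, forward 2.3 m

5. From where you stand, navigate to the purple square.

turn left 52°, forward 7.6 m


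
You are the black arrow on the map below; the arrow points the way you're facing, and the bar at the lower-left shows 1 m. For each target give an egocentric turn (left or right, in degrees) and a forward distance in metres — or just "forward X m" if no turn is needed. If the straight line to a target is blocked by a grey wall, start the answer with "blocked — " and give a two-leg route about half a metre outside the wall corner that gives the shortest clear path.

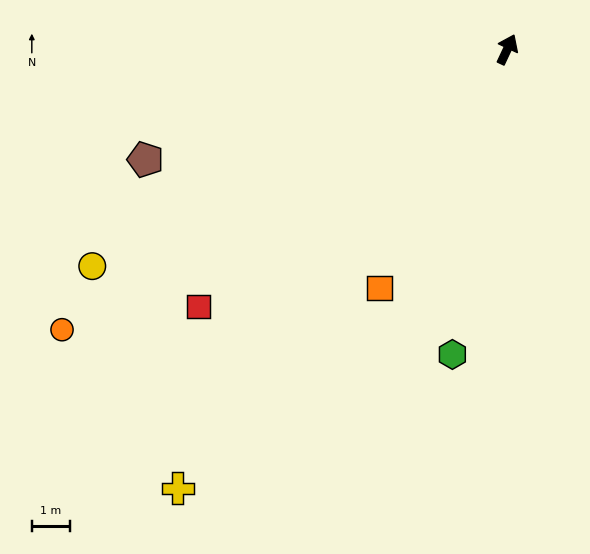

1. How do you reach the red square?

turn left 155°, forward 10.5 m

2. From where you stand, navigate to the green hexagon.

turn right 165°, forward 8.1 m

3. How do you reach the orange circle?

turn left 147°, forward 13.7 m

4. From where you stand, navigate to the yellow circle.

turn left 143°, forward 12.2 m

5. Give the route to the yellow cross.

turn left 168°, forward 14.3 m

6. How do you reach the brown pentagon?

turn left 132°, forward 9.9 m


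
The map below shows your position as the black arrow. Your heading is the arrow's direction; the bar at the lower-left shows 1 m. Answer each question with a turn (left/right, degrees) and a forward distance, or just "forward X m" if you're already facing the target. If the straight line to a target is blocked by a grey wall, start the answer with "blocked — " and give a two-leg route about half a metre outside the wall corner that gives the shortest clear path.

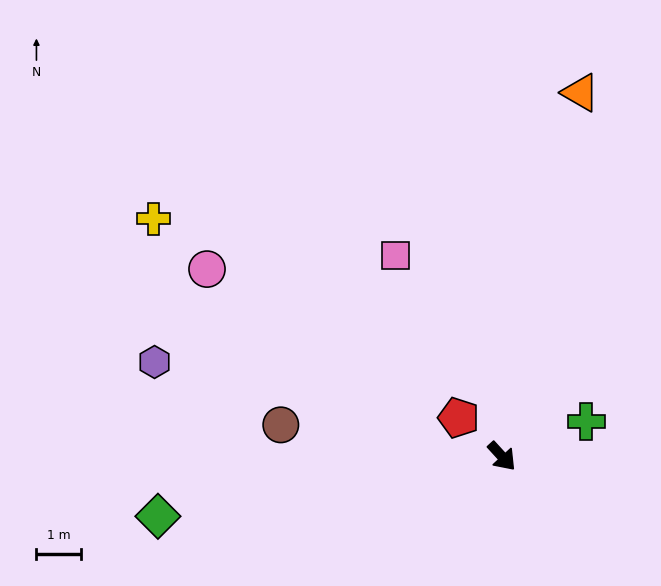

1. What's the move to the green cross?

turn left 70°, forward 2.1 m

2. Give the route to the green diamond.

turn right 123°, forward 7.9 m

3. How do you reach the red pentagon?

turn right 174°, forward 1.3 m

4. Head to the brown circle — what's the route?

turn right 141°, forward 5.0 m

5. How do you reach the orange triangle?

turn left 125°, forward 8.4 m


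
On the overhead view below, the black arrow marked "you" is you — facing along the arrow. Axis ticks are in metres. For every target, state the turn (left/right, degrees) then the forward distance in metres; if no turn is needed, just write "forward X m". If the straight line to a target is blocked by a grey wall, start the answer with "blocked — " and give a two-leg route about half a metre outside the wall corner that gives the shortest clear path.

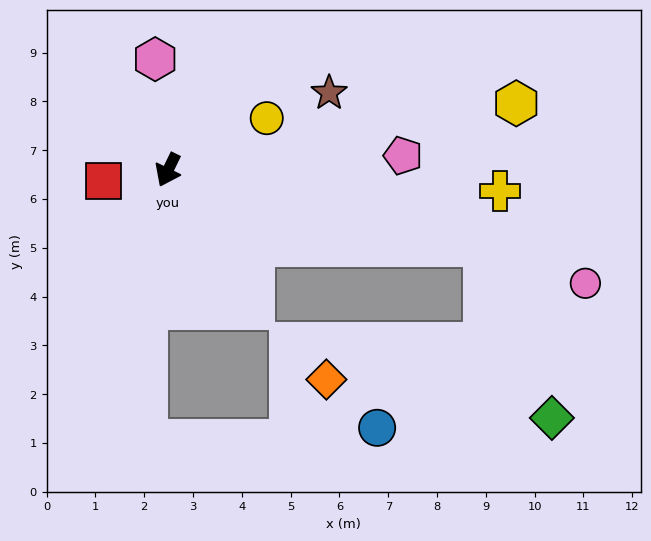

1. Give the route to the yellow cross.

turn left 112°, forward 6.8 m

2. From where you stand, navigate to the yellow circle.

turn left 144°, forward 2.3 m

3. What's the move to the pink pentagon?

turn left 119°, forward 4.8 m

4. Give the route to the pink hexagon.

turn right 147°, forward 2.3 m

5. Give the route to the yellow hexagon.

turn left 127°, forward 7.3 m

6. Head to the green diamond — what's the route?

blocked — turn left 102°, forward 6.7 m, then turn right 55°, forward 3.8 m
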